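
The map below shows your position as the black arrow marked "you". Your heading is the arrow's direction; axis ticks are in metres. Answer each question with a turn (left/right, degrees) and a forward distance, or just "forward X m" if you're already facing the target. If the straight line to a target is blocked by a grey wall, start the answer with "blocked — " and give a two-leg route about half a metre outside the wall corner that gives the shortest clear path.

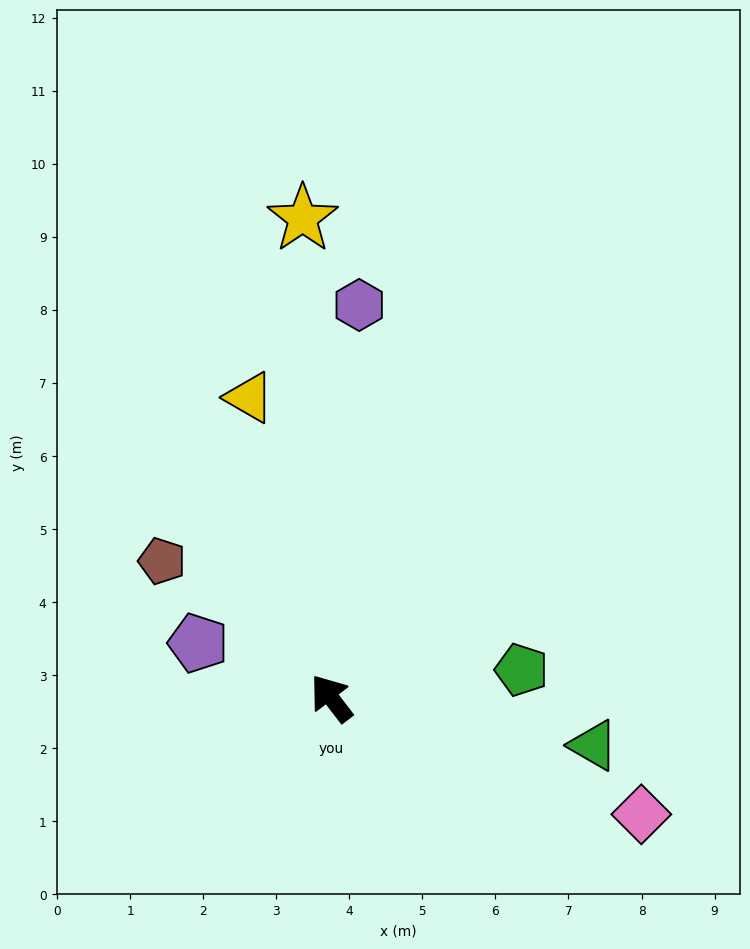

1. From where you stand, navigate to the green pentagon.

turn right 119°, forward 2.6 m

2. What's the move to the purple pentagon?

turn left 30°, forward 2.0 m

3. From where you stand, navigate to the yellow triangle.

turn right 22°, forward 4.3 m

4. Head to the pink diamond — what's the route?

turn right 148°, forward 4.5 m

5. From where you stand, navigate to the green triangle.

turn right 138°, forward 3.6 m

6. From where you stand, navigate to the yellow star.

turn right 34°, forward 6.6 m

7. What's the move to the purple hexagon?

turn right 42°, forward 5.4 m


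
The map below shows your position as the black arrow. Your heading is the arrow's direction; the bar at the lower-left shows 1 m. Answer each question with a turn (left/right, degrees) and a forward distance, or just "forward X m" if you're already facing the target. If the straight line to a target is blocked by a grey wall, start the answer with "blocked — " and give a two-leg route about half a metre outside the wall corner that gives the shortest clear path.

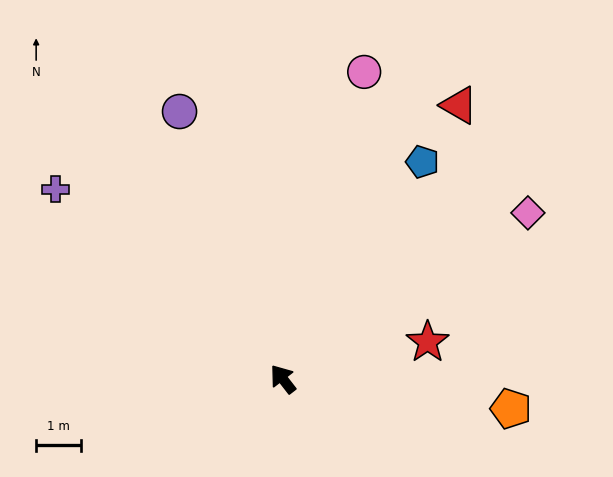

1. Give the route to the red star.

turn right 114°, forward 3.4 m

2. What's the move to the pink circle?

turn right 53°, forward 7.2 m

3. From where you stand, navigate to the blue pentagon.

turn right 71°, forward 5.8 m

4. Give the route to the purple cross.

turn left 12°, forward 6.7 m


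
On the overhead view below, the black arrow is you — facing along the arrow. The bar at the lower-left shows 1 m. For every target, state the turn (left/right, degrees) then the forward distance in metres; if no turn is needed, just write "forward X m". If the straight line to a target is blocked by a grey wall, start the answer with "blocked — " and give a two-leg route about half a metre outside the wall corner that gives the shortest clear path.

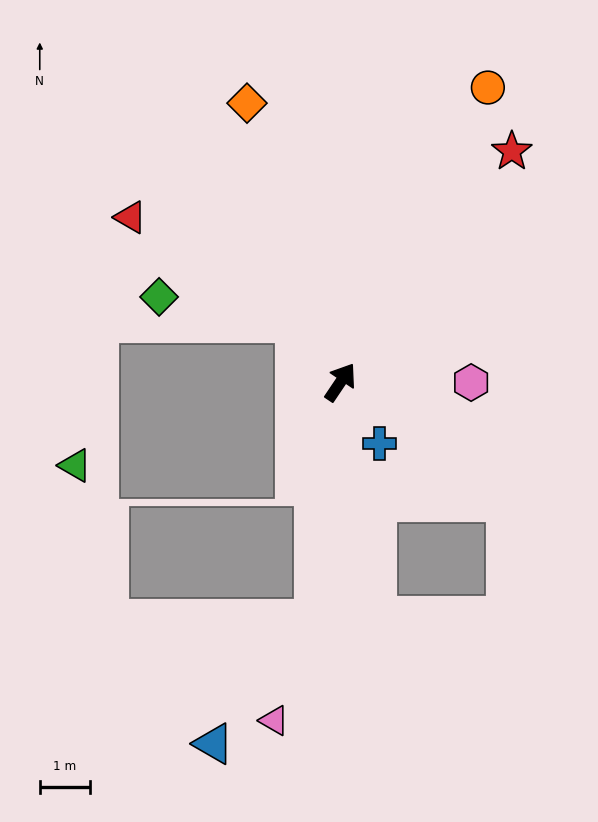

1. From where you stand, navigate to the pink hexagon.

turn right 56°, forward 2.6 m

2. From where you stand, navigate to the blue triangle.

blocked — turn right 152°, forward 4.8 m, then turn right 34°, forward 3.2 m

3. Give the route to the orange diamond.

turn left 52°, forward 5.9 m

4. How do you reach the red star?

turn right 3°, forward 5.7 m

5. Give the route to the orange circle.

turn left 7°, forward 6.6 m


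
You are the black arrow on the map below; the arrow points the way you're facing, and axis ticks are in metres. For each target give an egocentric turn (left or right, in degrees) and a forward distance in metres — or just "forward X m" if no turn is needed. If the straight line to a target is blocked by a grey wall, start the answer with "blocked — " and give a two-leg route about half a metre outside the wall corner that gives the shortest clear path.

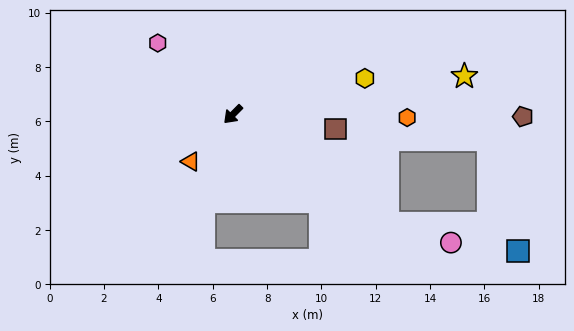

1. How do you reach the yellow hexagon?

turn left 150°, forward 5.0 m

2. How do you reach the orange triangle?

turn left 3°, forward 2.3 m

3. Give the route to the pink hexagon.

turn right 89°, forward 3.8 m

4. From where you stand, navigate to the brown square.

turn left 127°, forward 3.8 m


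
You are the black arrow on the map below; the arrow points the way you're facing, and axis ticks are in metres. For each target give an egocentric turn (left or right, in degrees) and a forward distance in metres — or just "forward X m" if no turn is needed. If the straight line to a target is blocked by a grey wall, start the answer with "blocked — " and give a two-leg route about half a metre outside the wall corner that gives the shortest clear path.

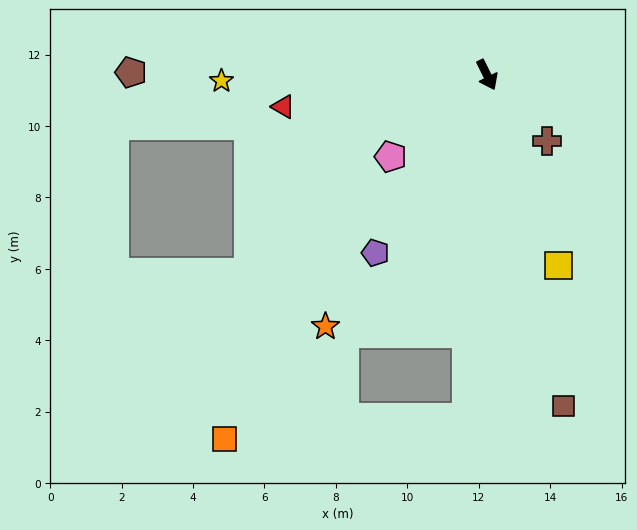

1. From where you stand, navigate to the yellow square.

turn right 6°, forward 5.7 m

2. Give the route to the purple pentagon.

turn right 58°, forward 5.9 m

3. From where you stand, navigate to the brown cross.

turn left 16°, forward 2.5 m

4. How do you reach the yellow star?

turn right 115°, forward 7.4 m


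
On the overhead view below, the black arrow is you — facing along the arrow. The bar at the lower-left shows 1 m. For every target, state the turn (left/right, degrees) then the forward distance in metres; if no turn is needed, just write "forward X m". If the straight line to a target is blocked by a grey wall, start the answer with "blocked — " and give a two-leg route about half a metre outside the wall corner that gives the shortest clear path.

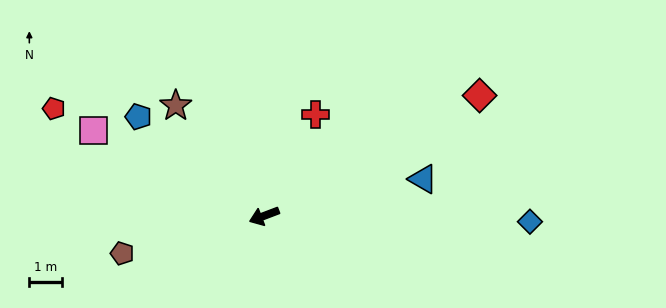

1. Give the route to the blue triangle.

turn left 172°, forward 4.9 m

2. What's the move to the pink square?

turn right 47°, forward 5.8 m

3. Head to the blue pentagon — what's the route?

turn right 59°, forward 4.9 m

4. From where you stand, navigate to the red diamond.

turn right 172°, forward 7.5 m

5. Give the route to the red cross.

turn right 138°, forward 3.4 m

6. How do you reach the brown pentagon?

turn right 6°, forward 4.5 m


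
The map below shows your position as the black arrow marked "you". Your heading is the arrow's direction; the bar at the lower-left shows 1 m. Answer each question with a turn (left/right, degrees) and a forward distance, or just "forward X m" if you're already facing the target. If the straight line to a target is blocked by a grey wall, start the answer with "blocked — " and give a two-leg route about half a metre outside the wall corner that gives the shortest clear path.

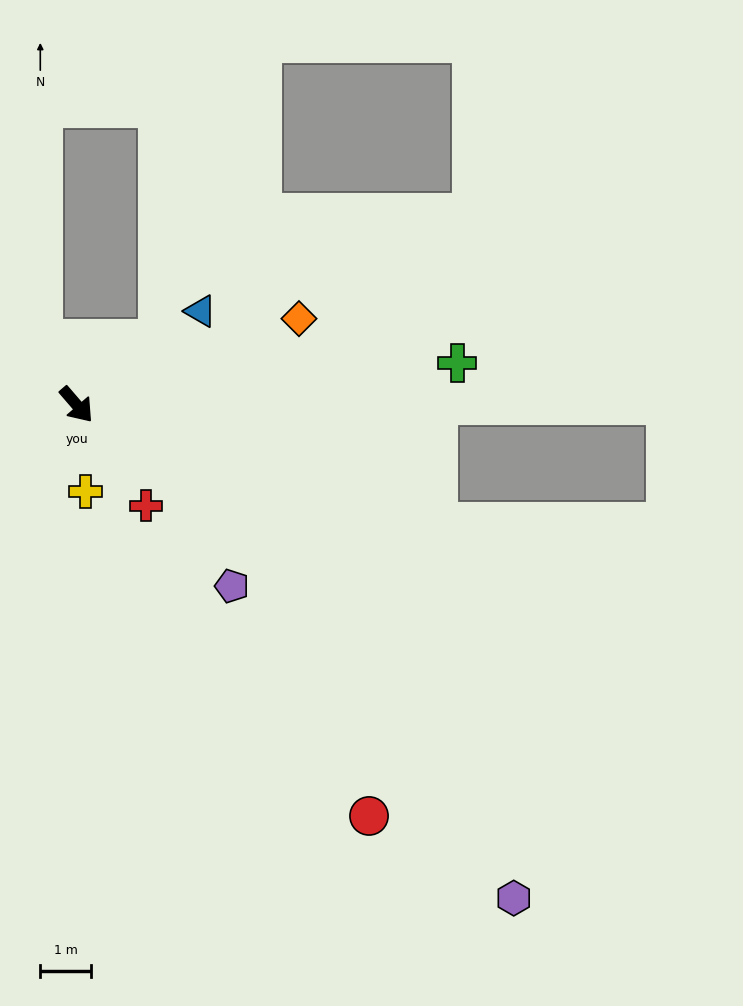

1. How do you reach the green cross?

turn left 56°, forward 7.6 m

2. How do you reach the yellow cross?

turn right 35°, forward 1.7 m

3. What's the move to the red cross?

turn right 6°, forward 2.4 m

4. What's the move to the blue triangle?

turn left 86°, forward 3.1 m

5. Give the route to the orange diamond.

turn left 70°, forward 4.7 m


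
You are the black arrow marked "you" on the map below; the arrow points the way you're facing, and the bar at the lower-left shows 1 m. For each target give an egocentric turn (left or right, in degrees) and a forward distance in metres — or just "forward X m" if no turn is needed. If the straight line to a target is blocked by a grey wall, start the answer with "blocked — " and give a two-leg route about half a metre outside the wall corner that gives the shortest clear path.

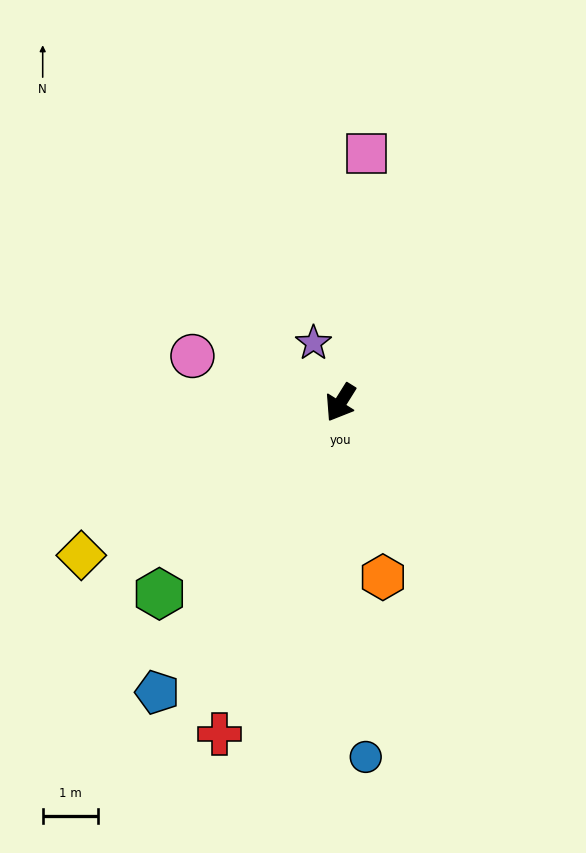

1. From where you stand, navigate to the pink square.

turn right 154°, forward 4.5 m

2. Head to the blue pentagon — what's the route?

forward 6.2 m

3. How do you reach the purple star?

turn right 124°, forward 1.2 m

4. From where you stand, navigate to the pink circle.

turn right 75°, forward 2.8 m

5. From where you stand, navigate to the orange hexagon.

turn left 46°, forward 3.2 m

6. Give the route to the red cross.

turn left 12°, forward 6.4 m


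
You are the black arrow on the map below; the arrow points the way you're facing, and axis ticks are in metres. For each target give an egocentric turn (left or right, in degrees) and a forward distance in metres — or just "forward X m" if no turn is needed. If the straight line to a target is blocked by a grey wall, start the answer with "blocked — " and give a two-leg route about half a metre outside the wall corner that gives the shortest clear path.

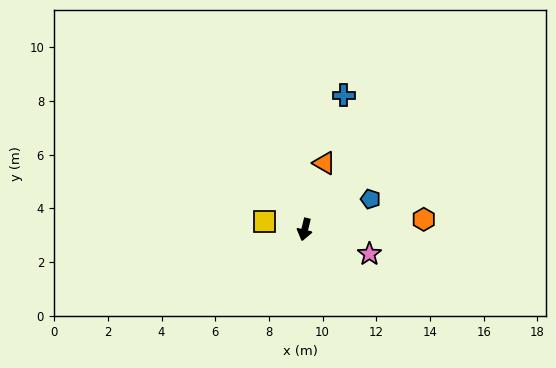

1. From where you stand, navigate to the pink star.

turn left 83°, forward 2.6 m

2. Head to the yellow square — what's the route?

turn right 88°, forward 1.5 m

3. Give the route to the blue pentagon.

turn left 129°, forward 2.7 m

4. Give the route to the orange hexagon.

turn left 109°, forward 4.5 m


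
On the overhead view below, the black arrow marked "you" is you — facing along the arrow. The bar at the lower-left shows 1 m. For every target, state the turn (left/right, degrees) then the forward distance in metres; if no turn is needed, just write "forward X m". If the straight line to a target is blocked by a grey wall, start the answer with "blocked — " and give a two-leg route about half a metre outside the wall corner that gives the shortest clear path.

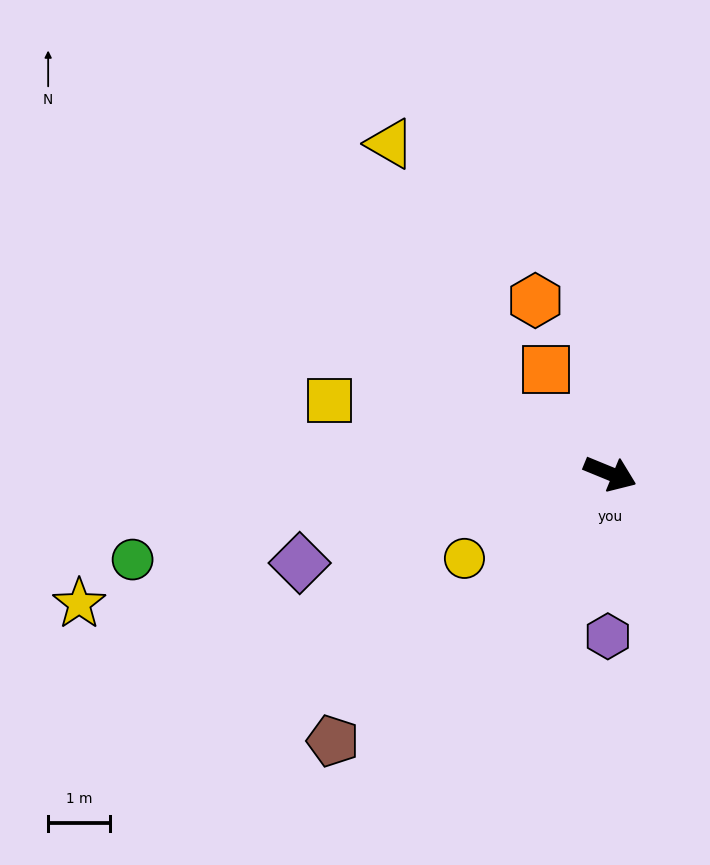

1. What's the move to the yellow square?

turn right 172°, forward 4.7 m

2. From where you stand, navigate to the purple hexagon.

turn right 68°, forward 2.6 m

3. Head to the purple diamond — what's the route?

turn right 142°, forward 5.2 m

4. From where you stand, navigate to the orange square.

turn left 144°, forward 2.0 m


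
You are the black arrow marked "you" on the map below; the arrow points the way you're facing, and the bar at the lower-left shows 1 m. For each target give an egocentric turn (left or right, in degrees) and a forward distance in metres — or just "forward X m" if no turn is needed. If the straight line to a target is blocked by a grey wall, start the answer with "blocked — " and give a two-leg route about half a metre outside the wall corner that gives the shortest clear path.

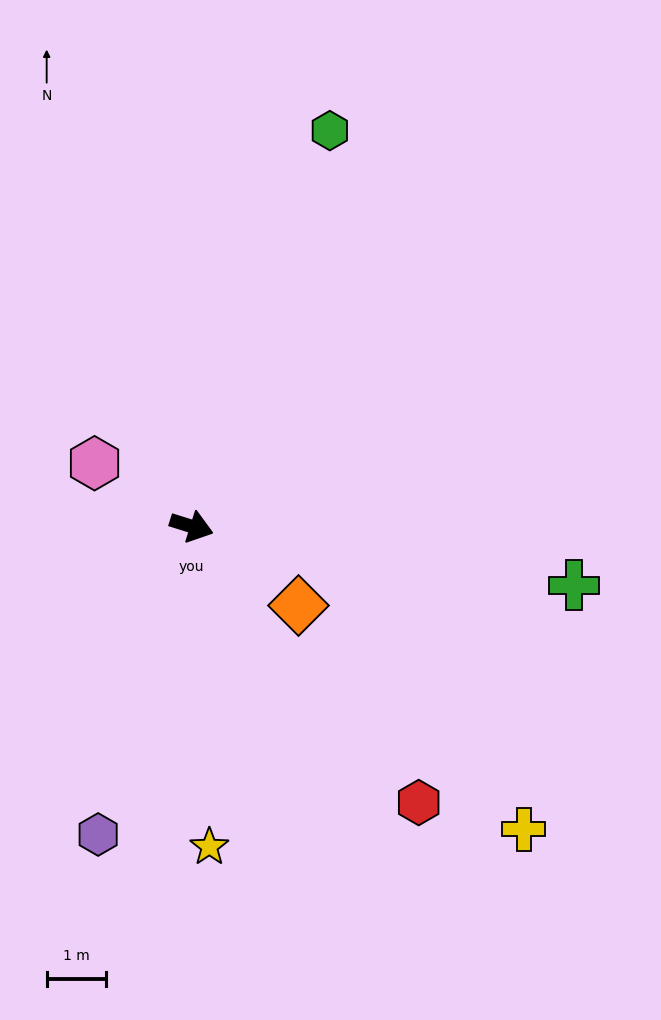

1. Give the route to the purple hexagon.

turn right 89°, forward 5.4 m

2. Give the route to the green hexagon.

turn left 88°, forward 7.1 m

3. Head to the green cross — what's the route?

turn left 9°, forward 6.5 m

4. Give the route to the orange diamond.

turn right 19°, forward 2.2 m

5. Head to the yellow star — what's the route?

turn right 69°, forward 5.4 m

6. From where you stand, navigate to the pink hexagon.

turn left 164°, forward 2.0 m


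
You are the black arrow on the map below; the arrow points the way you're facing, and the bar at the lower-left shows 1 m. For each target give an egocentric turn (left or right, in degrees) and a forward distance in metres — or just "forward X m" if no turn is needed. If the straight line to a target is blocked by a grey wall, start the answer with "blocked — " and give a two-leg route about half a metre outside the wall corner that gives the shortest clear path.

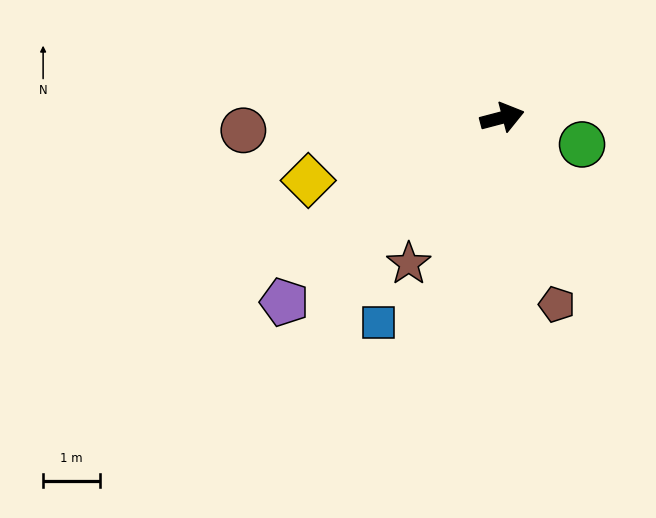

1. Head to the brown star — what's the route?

turn right 137°, forward 3.1 m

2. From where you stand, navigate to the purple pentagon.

turn right 154°, forward 5.1 m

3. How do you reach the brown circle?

turn left 168°, forward 4.6 m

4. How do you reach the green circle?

turn right 33°, forward 1.5 m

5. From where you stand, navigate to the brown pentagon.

turn right 88°, forward 3.5 m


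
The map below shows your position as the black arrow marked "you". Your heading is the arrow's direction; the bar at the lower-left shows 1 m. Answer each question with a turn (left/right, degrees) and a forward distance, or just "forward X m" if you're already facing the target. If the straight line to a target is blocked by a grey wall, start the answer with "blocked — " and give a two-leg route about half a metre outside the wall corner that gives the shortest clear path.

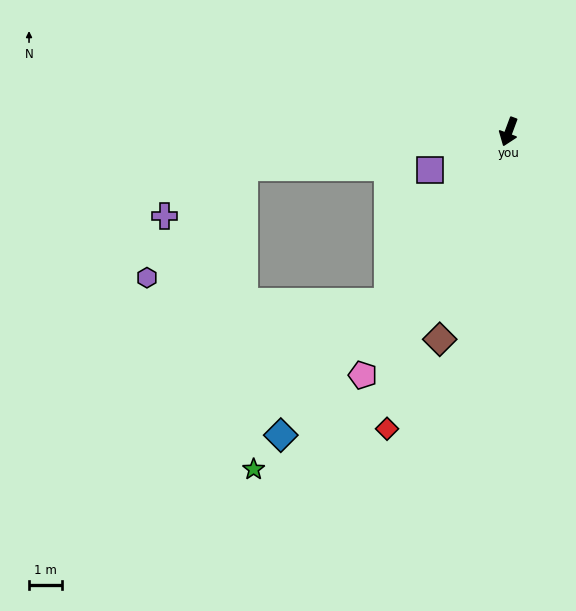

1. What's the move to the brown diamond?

turn left 2°, forward 6.7 m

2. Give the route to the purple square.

turn right 44°, forward 2.7 m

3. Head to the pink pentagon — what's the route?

turn right 11°, forward 8.7 m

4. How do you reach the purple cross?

blocked — turn right 62°, forward 8.2 m, then turn left 24°, forward 2.9 m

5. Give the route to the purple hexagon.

blocked — turn right 62°, forward 8.2 m, then turn left 41°, forward 4.5 m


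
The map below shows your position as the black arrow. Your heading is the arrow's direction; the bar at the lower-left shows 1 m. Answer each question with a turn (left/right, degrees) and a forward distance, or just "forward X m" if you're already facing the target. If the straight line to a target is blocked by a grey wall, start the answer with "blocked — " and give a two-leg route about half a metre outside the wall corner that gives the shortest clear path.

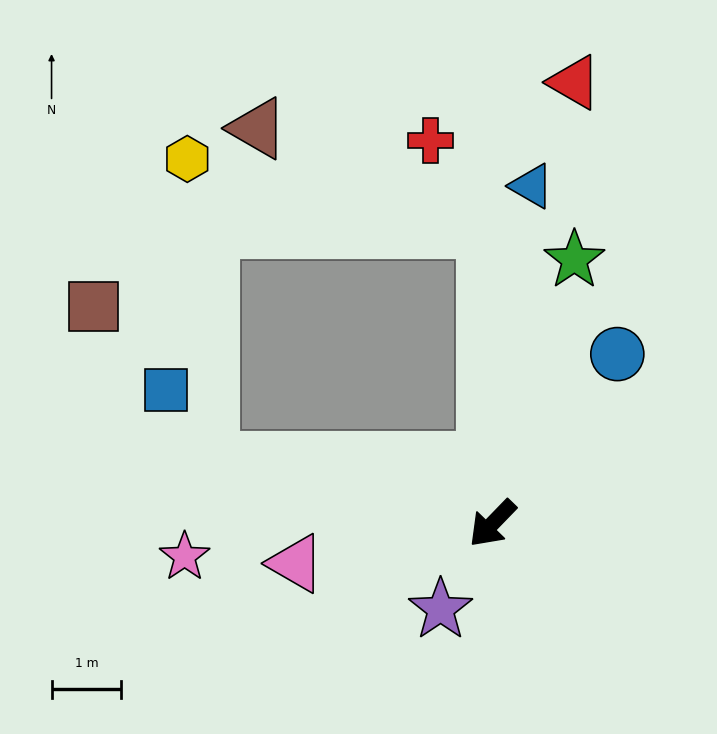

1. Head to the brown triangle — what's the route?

blocked — turn right 135°, forward 4.2 m, then turn left 65°, forward 3.6 m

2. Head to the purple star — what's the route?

turn left 13°, forward 1.4 m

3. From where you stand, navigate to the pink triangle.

turn right 34°, forward 2.9 m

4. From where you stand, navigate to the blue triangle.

turn right 143°, forward 4.9 m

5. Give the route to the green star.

turn right 153°, forward 4.0 m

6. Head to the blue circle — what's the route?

turn right 172°, forward 3.0 m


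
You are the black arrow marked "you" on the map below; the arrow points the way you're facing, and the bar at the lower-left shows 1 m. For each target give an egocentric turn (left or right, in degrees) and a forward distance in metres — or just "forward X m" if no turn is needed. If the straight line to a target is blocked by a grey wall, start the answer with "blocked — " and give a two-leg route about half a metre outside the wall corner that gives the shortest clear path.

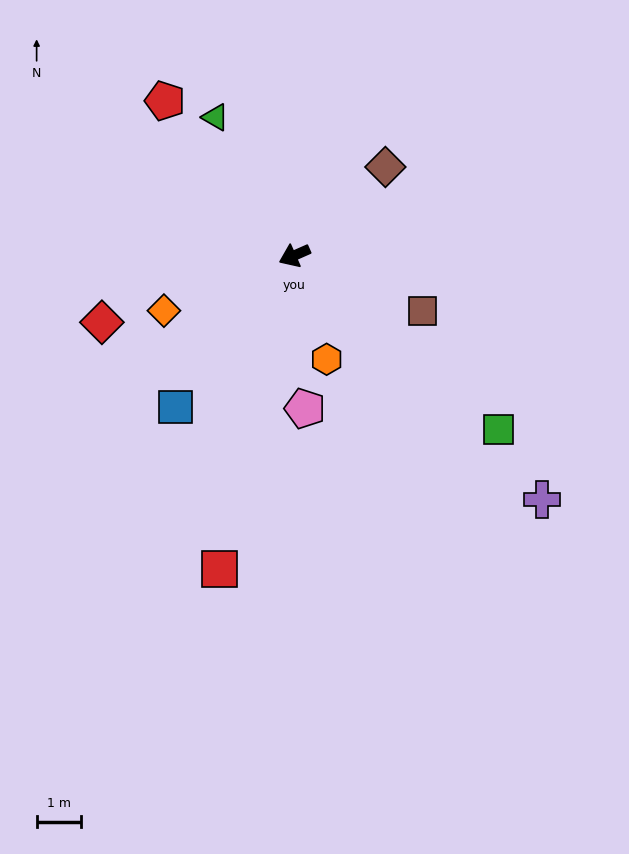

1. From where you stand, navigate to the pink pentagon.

turn left 70°, forward 3.5 m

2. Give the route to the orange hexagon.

turn left 83°, forward 2.4 m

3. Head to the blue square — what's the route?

turn left 28°, forward 4.3 m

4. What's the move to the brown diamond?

turn right 160°, forward 2.9 m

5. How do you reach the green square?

turn left 116°, forward 6.0 m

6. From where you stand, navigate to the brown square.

turn left 133°, forward 3.1 m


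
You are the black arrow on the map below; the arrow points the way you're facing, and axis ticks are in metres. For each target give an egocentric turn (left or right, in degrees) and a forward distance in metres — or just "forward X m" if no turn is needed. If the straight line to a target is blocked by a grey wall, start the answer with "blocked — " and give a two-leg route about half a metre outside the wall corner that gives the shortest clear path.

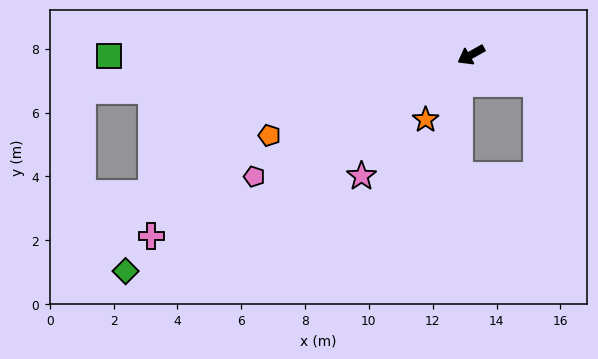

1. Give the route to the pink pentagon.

forward 7.8 m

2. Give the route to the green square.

turn right 29°, forward 11.4 m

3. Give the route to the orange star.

turn left 26°, forward 2.5 m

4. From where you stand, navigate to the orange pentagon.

turn right 8°, forward 6.8 m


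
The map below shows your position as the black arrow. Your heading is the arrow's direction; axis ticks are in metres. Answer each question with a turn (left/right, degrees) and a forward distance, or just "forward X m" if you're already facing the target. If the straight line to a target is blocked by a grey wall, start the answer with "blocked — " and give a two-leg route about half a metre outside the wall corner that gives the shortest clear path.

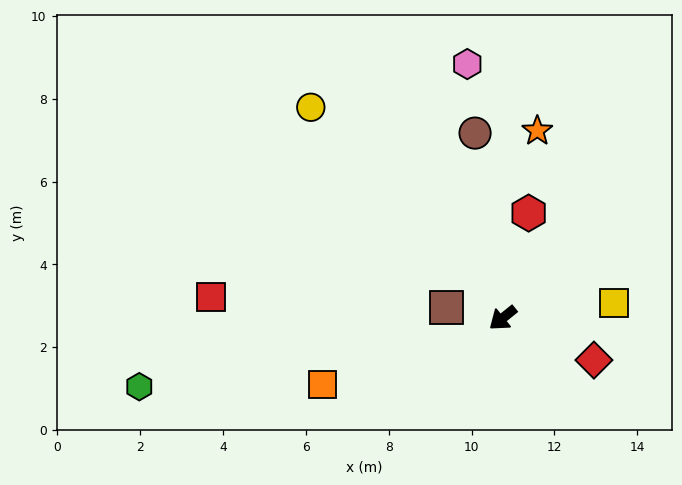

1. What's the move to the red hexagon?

turn right 143°, forward 2.6 m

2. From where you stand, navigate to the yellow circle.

turn right 87°, forward 6.9 m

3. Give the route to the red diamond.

turn left 116°, forward 2.4 m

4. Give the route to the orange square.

turn right 19°, forward 4.6 m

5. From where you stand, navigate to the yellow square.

turn left 149°, forward 2.7 m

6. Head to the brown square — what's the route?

turn right 50°, forward 1.4 m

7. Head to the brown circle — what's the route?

turn right 120°, forward 4.5 m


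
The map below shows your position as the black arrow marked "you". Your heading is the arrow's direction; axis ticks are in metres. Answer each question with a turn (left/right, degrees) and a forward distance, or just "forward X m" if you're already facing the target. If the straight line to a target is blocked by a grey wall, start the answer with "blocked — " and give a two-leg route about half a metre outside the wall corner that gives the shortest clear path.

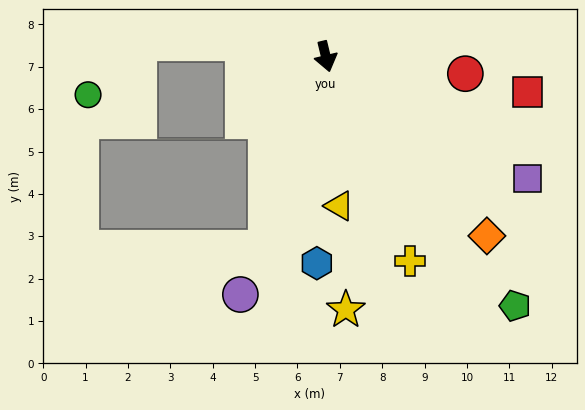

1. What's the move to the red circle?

turn left 69°, forward 3.3 m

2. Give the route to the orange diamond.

turn left 28°, forward 5.7 m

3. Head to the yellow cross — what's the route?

turn left 9°, forward 5.2 m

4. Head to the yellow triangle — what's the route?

turn right 8°, forward 3.5 m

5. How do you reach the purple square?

turn left 45°, forward 5.6 m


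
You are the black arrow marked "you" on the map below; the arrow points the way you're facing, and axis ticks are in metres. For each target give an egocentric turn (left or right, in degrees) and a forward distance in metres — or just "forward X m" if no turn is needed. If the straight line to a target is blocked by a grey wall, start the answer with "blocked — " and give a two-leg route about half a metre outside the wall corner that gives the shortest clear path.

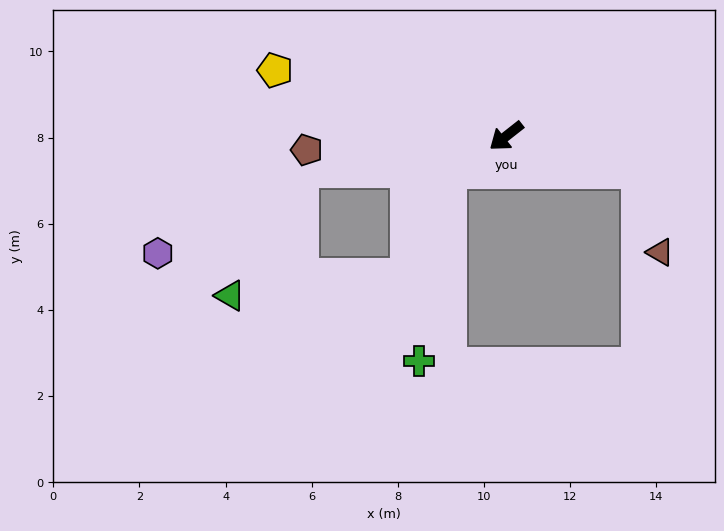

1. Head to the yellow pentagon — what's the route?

turn right 54°, forward 5.6 m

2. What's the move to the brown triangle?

blocked — turn left 127°, forward 3.2 m, then turn right 61°, forward 2.0 m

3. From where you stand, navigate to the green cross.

blocked — turn right 7°, forward 1.6 m, then turn left 50°, forward 4.5 m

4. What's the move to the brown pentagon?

turn right 34°, forward 4.6 m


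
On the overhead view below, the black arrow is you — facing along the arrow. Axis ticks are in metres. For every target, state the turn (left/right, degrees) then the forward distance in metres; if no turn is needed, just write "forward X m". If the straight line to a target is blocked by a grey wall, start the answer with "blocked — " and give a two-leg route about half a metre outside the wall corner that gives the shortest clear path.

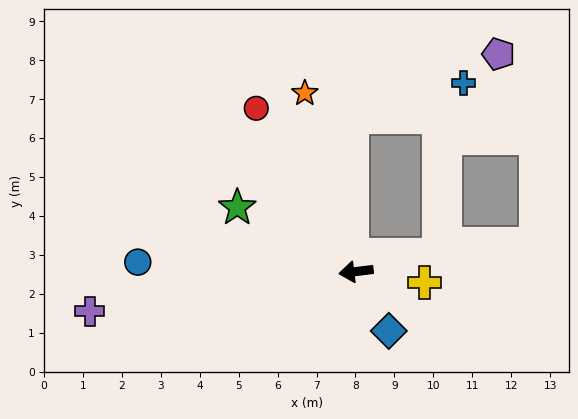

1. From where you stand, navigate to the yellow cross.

turn left 164°, forward 1.8 m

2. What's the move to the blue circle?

turn right 10°, forward 5.6 m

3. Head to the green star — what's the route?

turn right 35°, forward 3.5 m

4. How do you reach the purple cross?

forward 6.9 m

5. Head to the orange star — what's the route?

turn right 81°, forward 4.8 m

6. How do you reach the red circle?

turn right 66°, forward 4.9 m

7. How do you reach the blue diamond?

turn left 112°, forward 1.7 m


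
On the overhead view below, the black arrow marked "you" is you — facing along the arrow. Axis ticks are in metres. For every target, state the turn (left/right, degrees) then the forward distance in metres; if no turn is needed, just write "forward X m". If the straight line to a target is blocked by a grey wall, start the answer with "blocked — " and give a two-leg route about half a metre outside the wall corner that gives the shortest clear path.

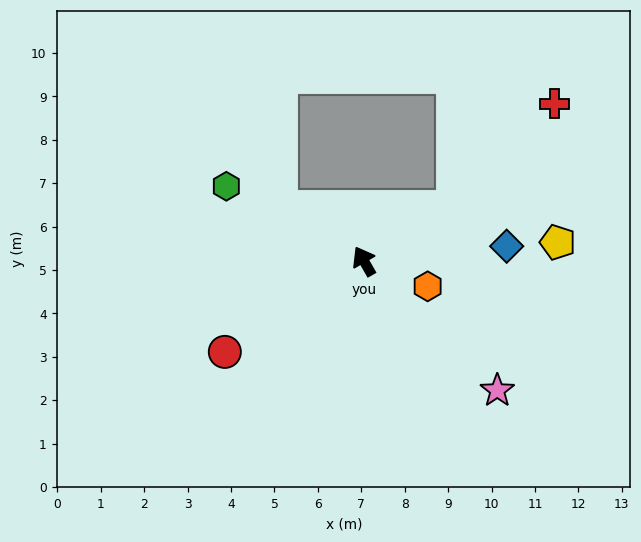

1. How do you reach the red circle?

turn left 93°, forward 3.8 m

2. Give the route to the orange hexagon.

turn right 141°, forward 1.6 m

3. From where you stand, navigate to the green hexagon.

turn left 32°, forward 3.6 m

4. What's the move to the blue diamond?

turn right 114°, forward 3.3 m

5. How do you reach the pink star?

turn right 164°, forward 4.3 m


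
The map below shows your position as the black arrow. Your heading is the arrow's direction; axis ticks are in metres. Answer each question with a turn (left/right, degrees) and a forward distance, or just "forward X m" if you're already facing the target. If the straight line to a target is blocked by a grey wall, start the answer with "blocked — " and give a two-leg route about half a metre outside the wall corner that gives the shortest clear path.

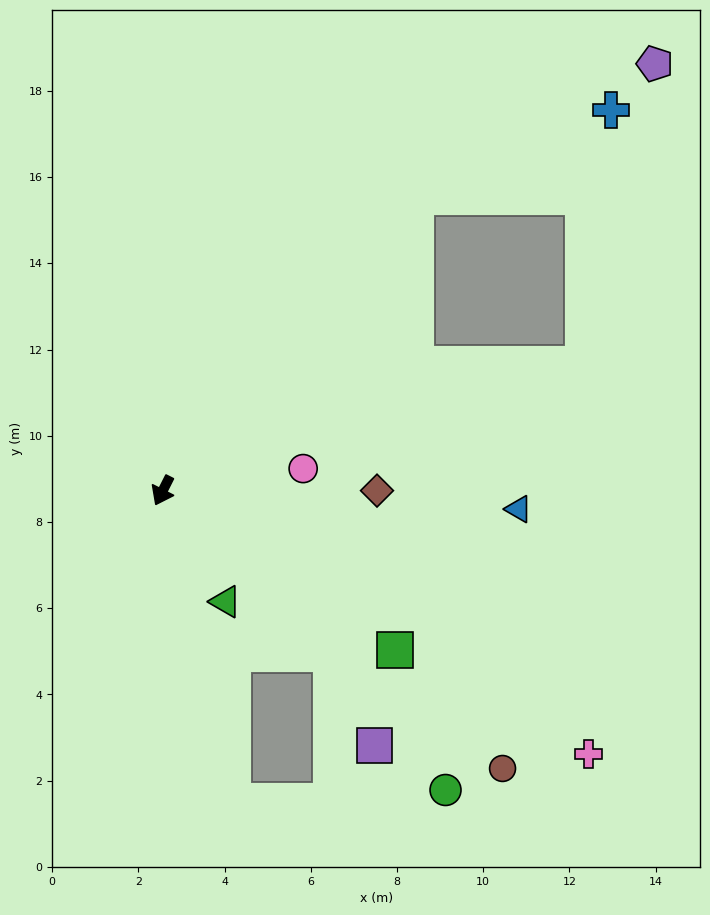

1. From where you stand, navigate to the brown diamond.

turn left 117°, forward 5.0 m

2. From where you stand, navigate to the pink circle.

turn left 126°, forward 3.3 m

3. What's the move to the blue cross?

blocked — turn left 166°, forward 9.0 m, then turn right 25°, forward 5.0 m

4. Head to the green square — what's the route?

turn left 82°, forward 6.5 m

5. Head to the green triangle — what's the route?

turn left 56°, forward 3.0 m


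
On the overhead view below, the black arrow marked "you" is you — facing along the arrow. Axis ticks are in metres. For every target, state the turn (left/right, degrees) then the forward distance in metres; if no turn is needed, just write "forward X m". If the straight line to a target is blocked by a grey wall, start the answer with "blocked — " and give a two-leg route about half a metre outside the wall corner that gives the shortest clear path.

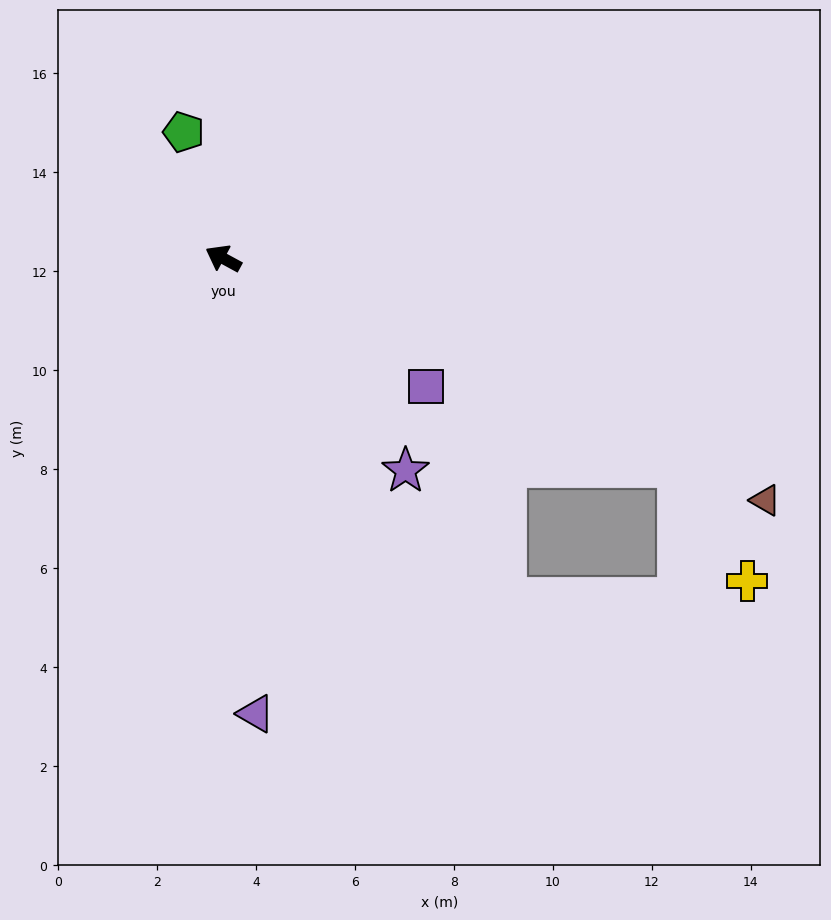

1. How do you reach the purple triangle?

turn left 123°, forward 9.2 m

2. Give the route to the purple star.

turn left 159°, forward 5.7 m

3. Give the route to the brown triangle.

turn right 176°, forward 12.0 m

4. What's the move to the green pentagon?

turn right 44°, forward 2.7 m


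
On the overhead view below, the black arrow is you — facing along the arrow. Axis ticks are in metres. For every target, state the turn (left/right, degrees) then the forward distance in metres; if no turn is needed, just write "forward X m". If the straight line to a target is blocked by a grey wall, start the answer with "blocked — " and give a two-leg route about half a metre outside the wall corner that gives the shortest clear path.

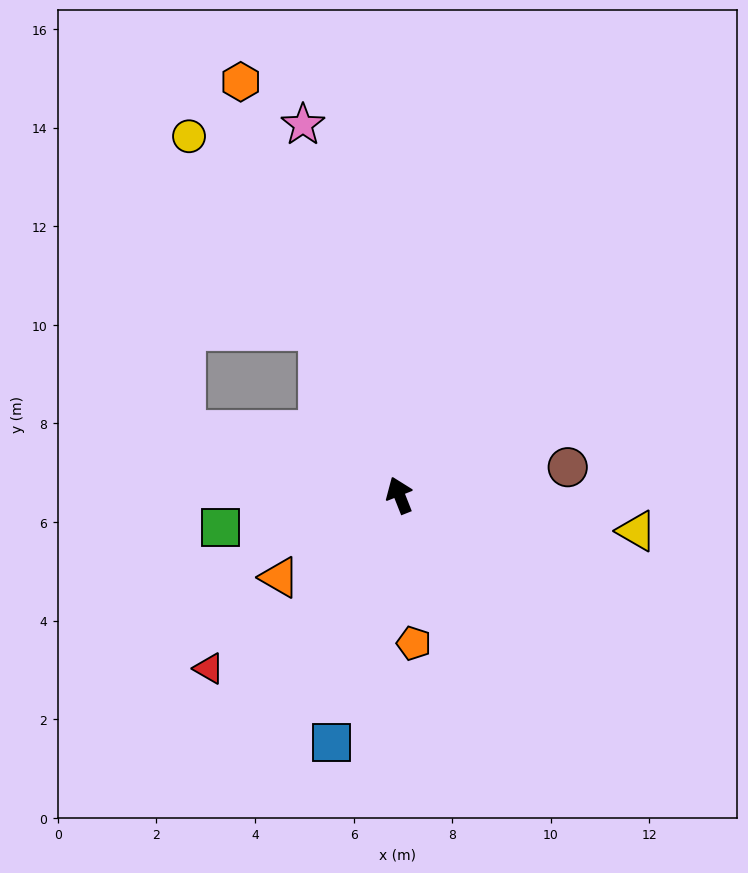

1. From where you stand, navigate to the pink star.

turn right 7°, forward 7.8 m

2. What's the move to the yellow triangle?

turn right 120°, forward 4.9 m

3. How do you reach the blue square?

turn left 143°, forward 5.2 m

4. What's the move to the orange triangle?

turn left 103°, forward 2.9 m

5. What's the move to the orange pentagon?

turn left 164°, forward 3.0 m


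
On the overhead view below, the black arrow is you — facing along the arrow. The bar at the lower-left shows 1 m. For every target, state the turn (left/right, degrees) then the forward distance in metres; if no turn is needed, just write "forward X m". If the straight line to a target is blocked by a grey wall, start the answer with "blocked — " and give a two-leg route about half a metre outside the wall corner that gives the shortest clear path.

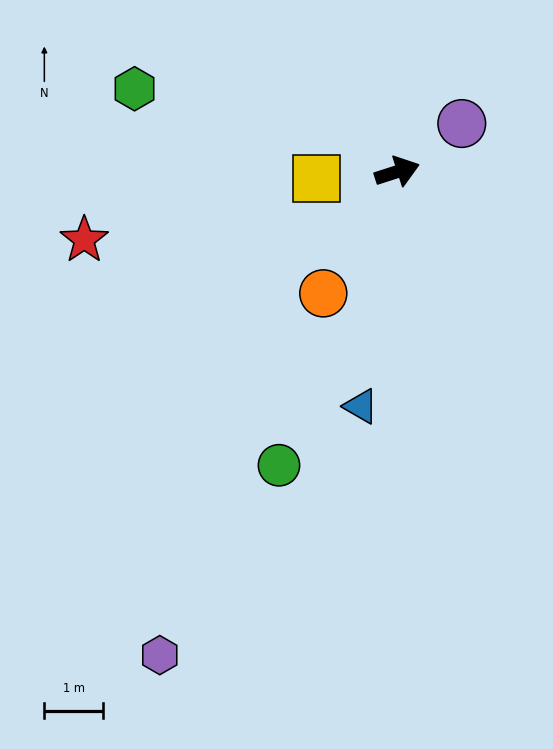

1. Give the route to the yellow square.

turn left 167°, forward 1.4 m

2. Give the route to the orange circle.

turn right 139°, forward 2.4 m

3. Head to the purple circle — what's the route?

turn left 19°, forward 1.4 m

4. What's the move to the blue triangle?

turn right 117°, forward 4.1 m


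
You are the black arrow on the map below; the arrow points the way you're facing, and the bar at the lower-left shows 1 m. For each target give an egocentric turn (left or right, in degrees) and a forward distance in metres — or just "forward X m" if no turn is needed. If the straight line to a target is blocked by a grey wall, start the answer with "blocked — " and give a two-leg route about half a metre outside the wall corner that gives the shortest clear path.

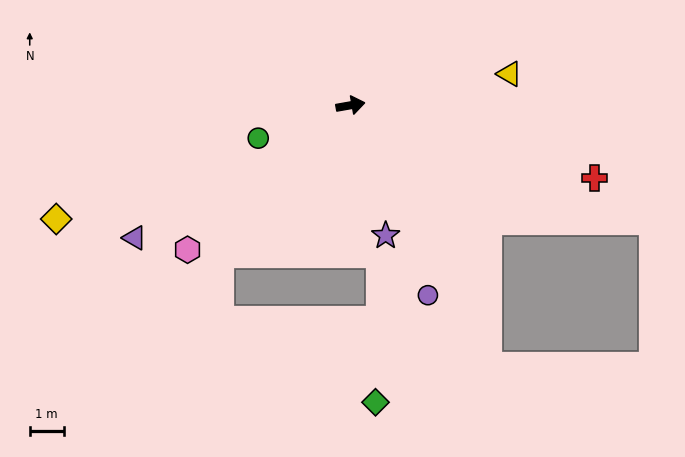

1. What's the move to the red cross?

turn right 27°, forward 7.5 m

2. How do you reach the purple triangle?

turn right 158°, forward 7.5 m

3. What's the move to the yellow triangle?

forward 4.8 m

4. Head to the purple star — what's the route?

turn right 85°, forward 4.0 m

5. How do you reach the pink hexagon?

turn right 148°, forward 6.4 m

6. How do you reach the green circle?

turn right 170°, forward 2.9 m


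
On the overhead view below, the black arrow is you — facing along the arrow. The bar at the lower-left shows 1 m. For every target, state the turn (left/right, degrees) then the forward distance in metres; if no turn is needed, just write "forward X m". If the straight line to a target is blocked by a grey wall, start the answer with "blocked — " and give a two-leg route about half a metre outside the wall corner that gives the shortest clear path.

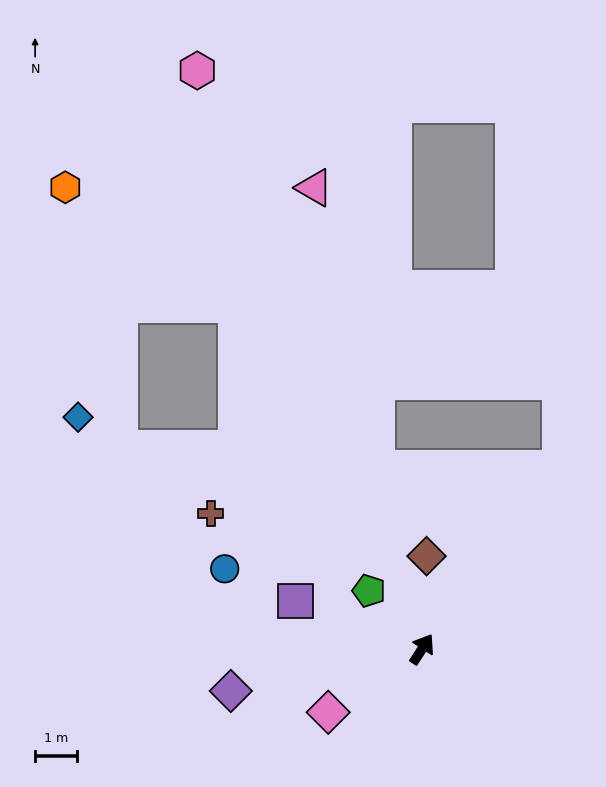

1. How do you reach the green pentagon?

turn left 75°, forward 1.9 m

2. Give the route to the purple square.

turn left 102°, forward 3.2 m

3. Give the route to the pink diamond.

turn left 157°, forward 2.7 m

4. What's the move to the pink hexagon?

turn left 54°, forward 14.9 m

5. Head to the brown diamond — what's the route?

turn left 30°, forward 2.2 m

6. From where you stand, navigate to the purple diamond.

turn left 135°, forward 4.7 m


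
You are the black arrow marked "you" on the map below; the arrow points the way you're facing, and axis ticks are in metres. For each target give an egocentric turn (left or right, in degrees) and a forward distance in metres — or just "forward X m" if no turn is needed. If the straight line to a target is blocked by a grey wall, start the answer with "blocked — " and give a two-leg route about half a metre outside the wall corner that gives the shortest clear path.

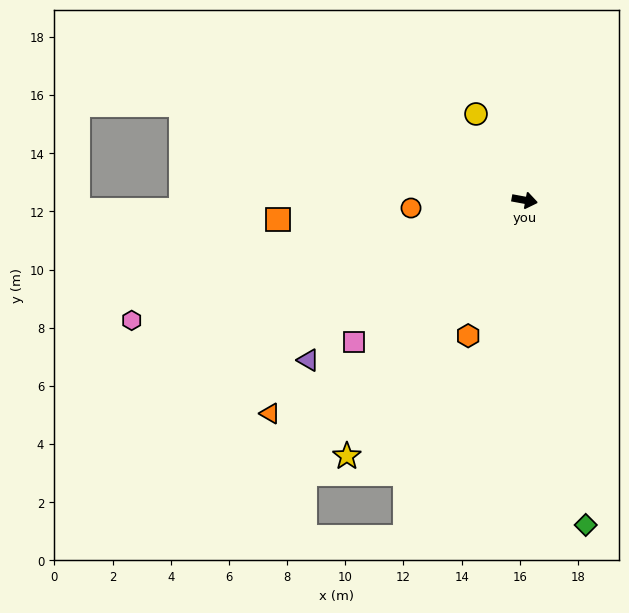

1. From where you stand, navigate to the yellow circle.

turn left 130°, forward 3.4 m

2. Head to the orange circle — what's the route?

turn right 166°, forward 3.9 m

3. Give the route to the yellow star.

turn right 114°, forward 10.7 m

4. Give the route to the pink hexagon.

turn right 153°, forward 14.1 m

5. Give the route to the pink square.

turn right 130°, forward 7.6 m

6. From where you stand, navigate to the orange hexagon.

turn right 102°, forward 5.0 m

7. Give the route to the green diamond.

turn right 69°, forward 11.4 m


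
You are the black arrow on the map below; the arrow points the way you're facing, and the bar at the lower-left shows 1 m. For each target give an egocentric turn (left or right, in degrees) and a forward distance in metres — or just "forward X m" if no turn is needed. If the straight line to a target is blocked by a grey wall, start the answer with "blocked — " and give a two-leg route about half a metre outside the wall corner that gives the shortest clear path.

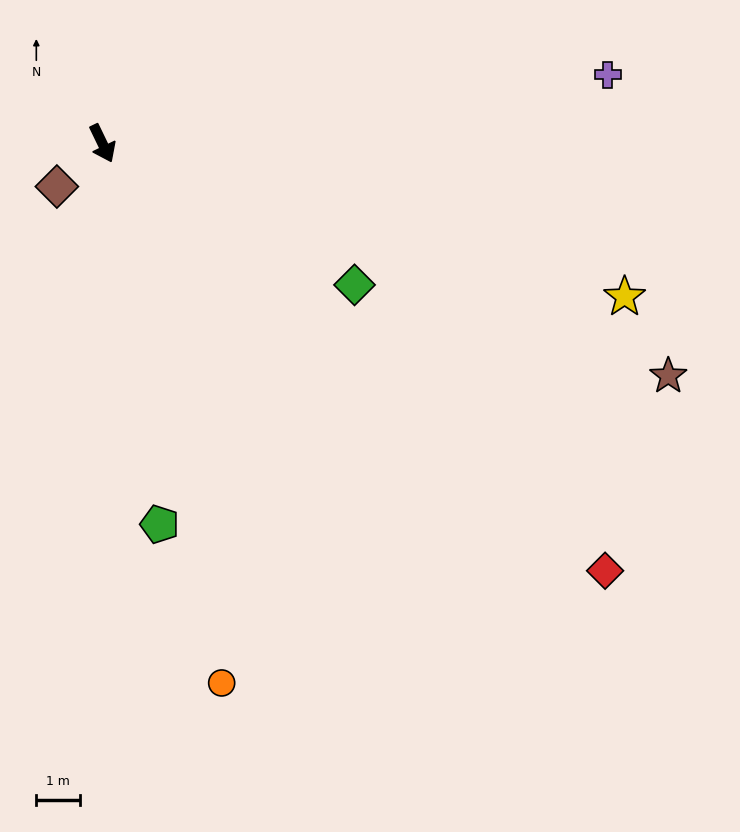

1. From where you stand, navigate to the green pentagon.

turn right 17°, forward 8.7 m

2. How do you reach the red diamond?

turn left 24°, forward 15.0 m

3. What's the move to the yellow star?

turn left 48°, forward 12.4 m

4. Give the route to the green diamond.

turn left 35°, forward 6.6 m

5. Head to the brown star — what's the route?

turn left 42°, forward 13.9 m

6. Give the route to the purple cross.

turn left 72°, forward 11.6 m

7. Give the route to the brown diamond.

turn right 72°, forward 1.4 m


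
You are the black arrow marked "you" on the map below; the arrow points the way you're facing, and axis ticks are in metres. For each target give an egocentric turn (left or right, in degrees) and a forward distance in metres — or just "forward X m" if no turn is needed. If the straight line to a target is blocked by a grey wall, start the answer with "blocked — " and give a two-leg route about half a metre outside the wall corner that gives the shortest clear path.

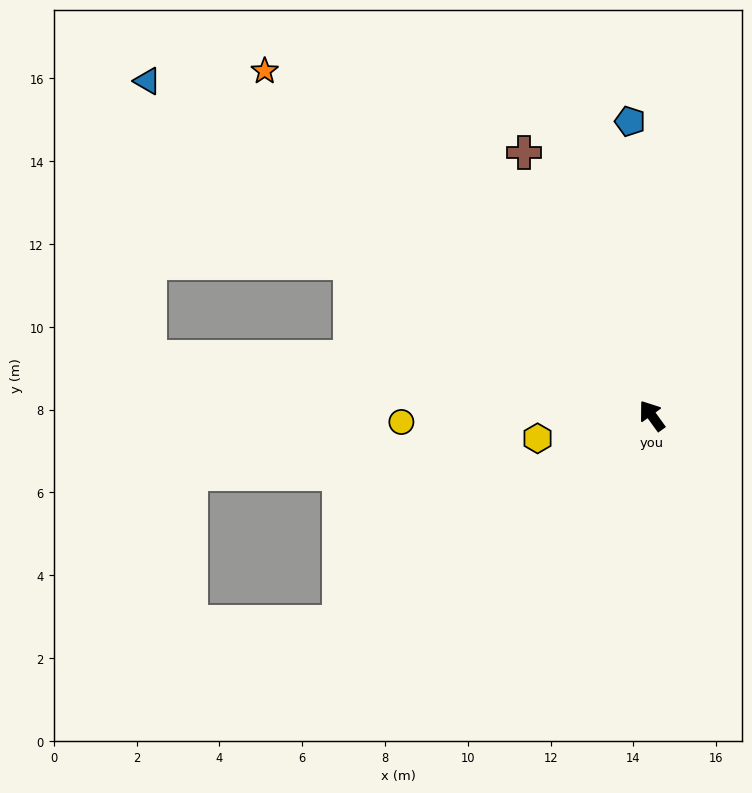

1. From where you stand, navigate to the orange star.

turn left 13°, forward 12.5 m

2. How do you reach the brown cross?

turn right 10°, forward 7.1 m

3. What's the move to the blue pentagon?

turn right 32°, forward 7.1 m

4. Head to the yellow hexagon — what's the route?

turn left 65°, forward 2.8 m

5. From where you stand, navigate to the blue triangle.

turn left 21°, forward 14.6 m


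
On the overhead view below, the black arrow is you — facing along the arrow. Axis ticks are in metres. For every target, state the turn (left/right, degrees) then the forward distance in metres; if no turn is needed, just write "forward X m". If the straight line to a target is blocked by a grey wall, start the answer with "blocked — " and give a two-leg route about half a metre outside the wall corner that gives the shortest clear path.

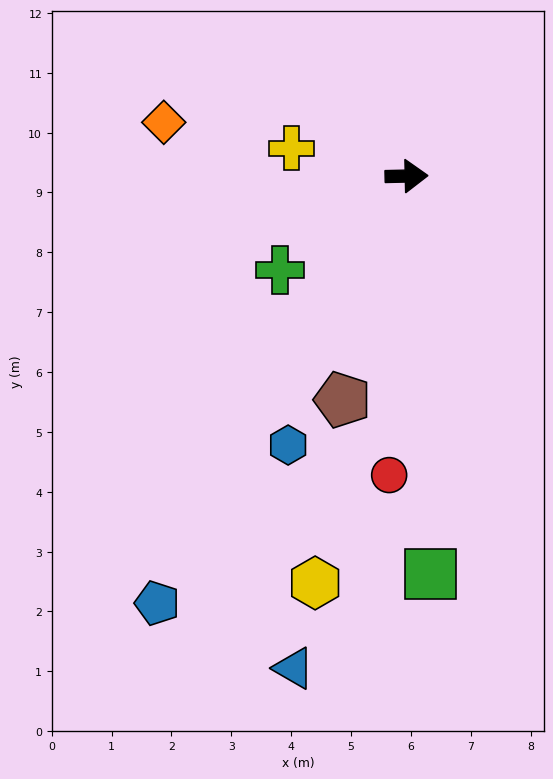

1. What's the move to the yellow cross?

turn left 165°, forward 2.0 m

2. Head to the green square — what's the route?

turn right 88°, forward 6.7 m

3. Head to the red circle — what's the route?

turn right 95°, forward 5.0 m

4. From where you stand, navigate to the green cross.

turn right 145°, forward 2.6 m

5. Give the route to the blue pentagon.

turn right 122°, forward 8.3 m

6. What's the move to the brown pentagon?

turn right 107°, forward 3.9 m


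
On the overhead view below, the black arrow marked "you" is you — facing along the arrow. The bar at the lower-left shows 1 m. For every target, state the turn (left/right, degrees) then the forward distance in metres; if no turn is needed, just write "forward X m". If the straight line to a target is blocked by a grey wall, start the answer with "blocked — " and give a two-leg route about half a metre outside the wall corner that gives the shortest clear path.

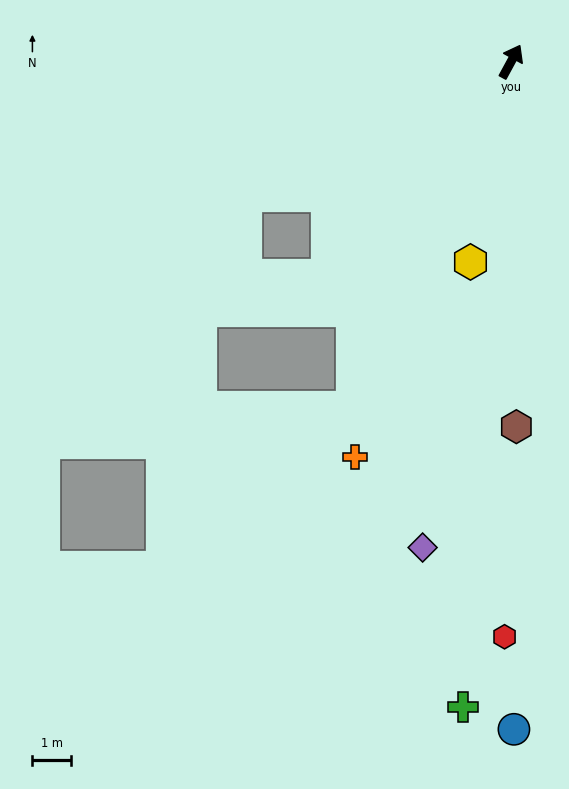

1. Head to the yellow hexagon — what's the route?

turn right 163°, forward 5.3 m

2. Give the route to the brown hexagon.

turn right 151°, forward 9.5 m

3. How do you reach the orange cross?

turn right 173°, forward 11.0 m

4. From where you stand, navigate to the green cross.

turn right 156°, forward 16.8 m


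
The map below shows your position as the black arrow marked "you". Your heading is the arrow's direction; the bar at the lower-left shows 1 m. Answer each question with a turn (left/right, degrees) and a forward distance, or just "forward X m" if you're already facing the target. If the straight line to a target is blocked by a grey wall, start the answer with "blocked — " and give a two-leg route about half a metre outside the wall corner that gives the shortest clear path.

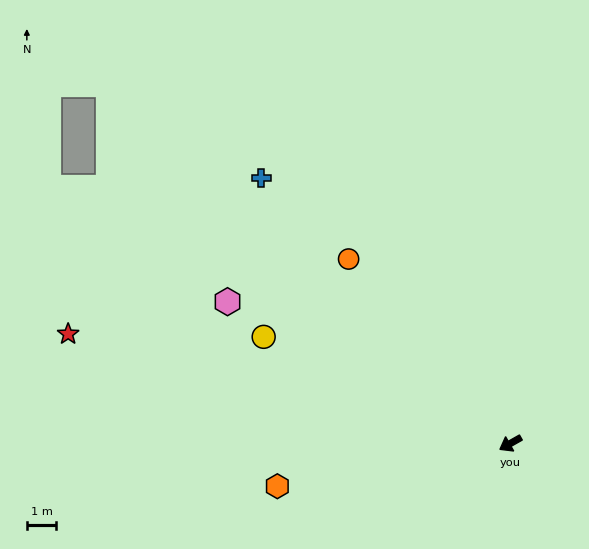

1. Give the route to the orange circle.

turn right 78°, forward 8.3 m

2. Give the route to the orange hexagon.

turn right 19°, forward 8.0 m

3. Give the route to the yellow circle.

turn right 53°, forward 9.1 m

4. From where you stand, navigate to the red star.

turn right 43°, forward 15.4 m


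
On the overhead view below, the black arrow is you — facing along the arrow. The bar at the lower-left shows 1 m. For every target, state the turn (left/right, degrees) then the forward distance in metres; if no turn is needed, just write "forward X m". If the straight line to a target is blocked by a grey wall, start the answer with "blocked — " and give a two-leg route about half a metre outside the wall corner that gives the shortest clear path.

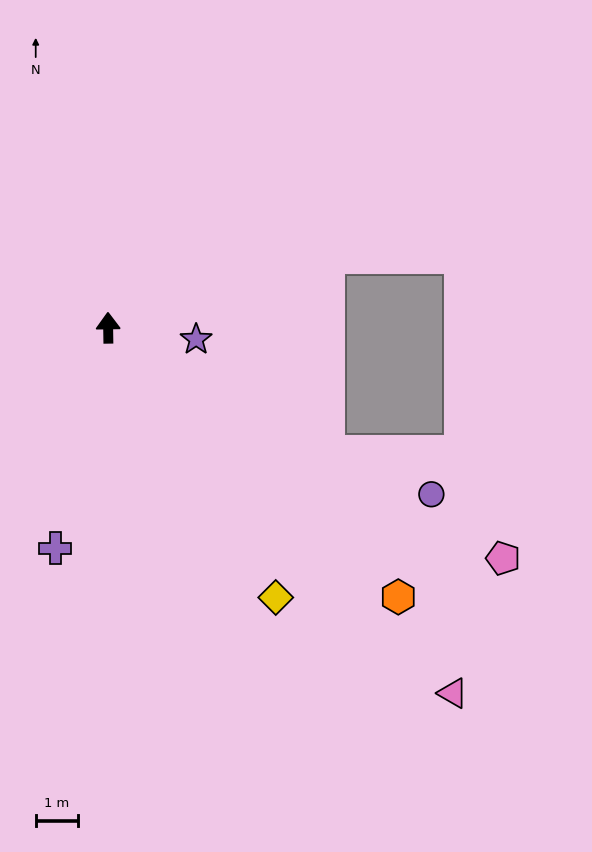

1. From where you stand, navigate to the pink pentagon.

turn right 121°, forward 10.8 m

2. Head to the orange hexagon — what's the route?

turn right 134°, forward 9.4 m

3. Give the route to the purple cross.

turn left 166°, forward 5.4 m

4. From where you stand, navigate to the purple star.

turn right 98°, forward 2.1 m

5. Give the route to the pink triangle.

turn right 138°, forward 11.9 m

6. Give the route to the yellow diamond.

turn right 149°, forward 7.5 m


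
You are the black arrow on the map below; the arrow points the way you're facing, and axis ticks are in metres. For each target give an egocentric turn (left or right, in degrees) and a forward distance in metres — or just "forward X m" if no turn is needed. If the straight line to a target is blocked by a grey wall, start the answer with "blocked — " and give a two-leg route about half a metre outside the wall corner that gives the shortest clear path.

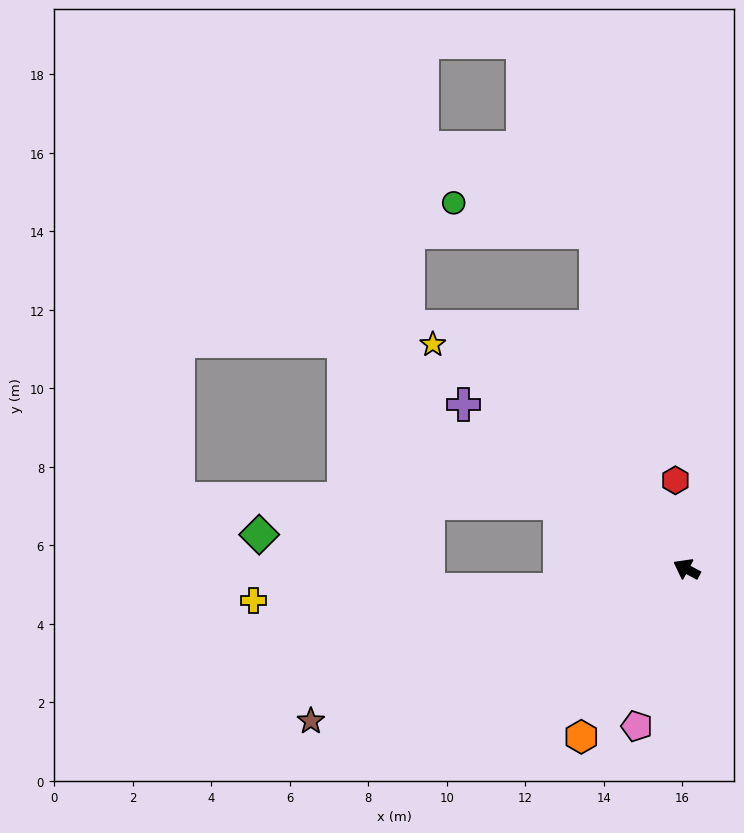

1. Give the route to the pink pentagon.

turn left 101°, forward 4.2 m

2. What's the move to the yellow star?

turn right 13°, forward 8.6 m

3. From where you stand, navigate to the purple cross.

turn right 8°, forward 7.1 m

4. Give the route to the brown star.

turn left 50°, forward 10.3 m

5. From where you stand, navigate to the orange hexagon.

turn left 86°, forward 5.0 m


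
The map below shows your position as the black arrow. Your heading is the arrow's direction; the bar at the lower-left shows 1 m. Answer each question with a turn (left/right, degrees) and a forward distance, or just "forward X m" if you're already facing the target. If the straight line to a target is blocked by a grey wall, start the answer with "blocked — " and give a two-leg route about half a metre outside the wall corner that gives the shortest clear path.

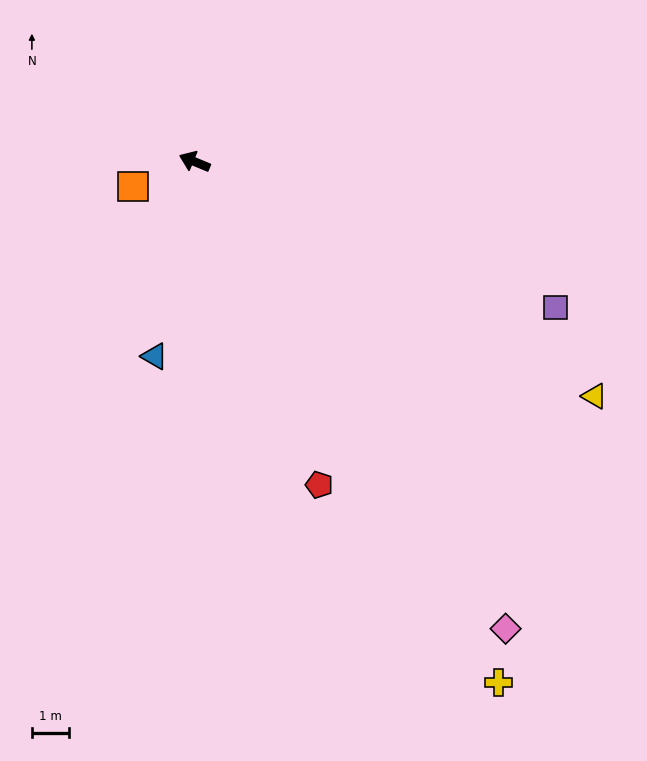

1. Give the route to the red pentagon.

turn left 134°, forward 9.3 m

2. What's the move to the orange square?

turn left 44°, forward 1.8 m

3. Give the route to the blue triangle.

turn left 101°, forward 5.3 m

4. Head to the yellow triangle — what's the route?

turn left 172°, forward 12.4 m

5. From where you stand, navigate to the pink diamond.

turn left 146°, forward 15.0 m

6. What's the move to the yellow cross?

turn left 143°, forward 16.2 m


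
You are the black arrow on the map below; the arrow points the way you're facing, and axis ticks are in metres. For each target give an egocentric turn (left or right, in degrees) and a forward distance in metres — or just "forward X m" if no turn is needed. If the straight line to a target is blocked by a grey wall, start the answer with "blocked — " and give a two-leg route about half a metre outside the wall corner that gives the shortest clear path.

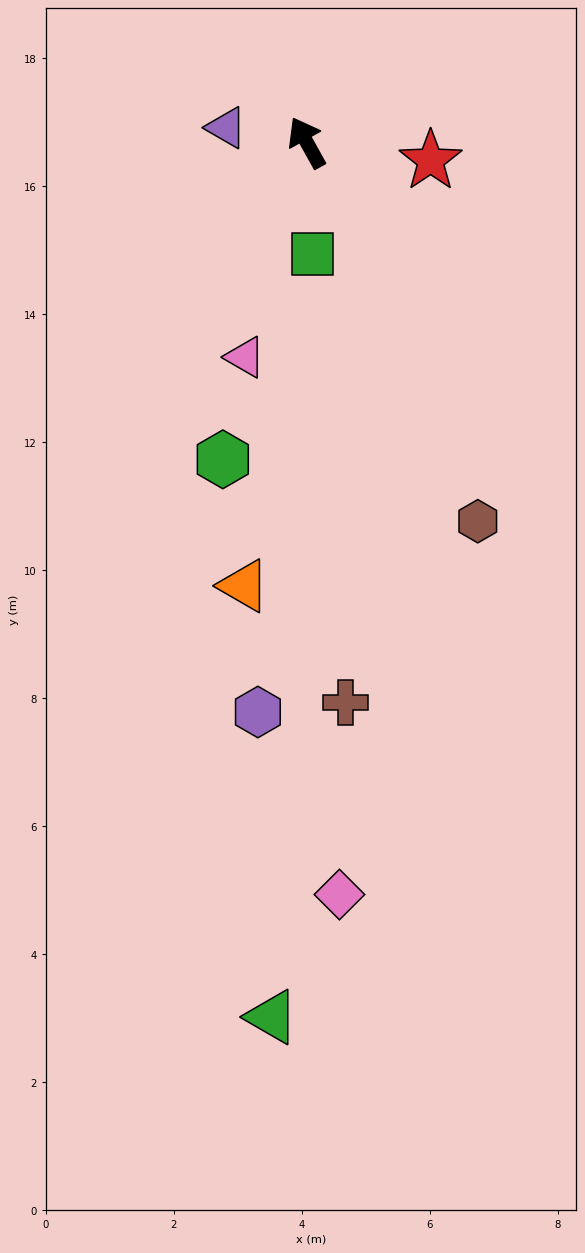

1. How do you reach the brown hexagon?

turn left 175°, forward 6.5 m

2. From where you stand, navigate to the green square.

turn left 154°, forward 1.7 m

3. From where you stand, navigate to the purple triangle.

turn left 51°, forward 1.3 m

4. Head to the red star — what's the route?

turn right 127°, forward 2.0 m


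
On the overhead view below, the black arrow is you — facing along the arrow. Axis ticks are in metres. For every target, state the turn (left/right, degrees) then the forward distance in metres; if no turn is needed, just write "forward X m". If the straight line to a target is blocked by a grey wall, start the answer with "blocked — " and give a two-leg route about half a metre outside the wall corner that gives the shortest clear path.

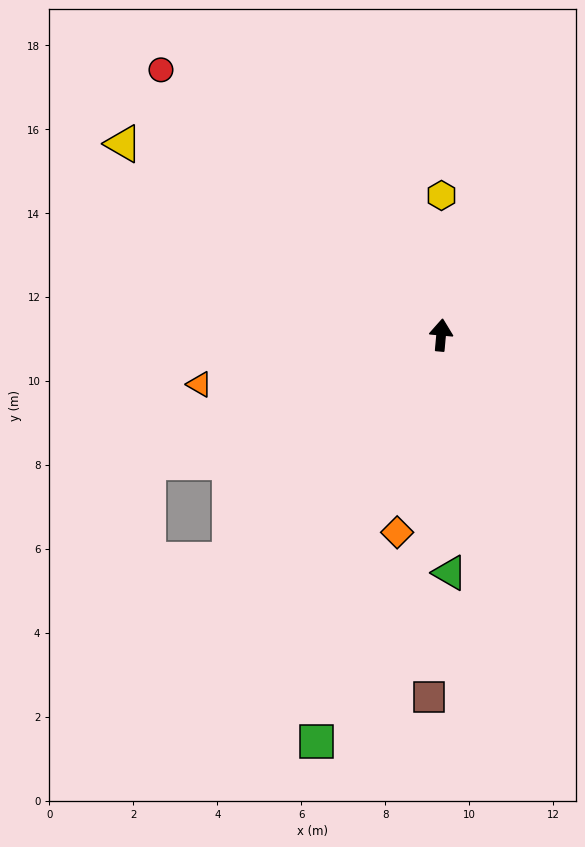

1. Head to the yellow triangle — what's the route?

turn left 64°, forward 8.8 m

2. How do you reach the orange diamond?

turn left 173°, forward 4.8 m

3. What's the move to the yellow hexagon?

turn left 5°, forward 3.3 m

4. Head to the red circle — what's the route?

turn left 52°, forward 9.2 m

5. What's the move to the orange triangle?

turn left 107°, forward 5.9 m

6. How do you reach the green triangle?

turn right 173°, forward 5.7 m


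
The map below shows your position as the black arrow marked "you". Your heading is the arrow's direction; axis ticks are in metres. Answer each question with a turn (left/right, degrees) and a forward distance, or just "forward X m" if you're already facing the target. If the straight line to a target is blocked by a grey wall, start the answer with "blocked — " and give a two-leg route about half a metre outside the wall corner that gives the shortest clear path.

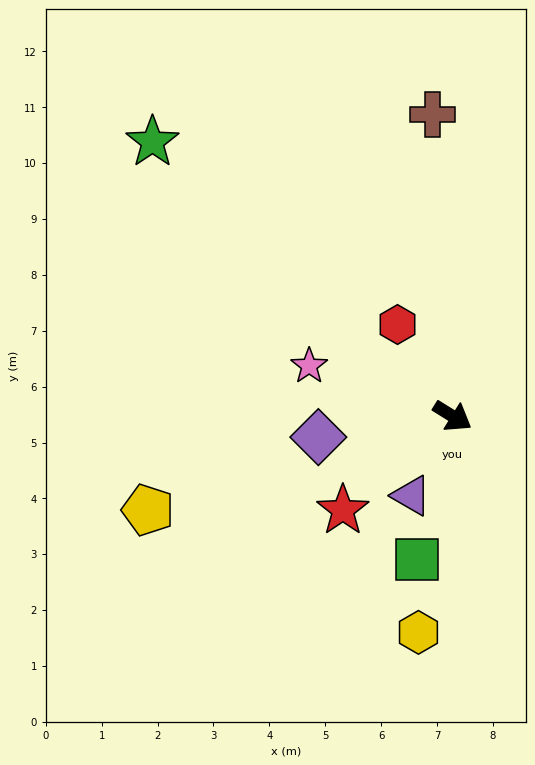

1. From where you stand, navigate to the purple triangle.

turn right 86°, forward 1.6 m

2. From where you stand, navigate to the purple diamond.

turn right 139°, forward 2.4 m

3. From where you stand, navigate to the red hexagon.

turn left 153°, forward 1.9 m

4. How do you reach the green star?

turn left 169°, forward 7.3 m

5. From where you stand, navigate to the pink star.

turn right 167°, forward 2.7 m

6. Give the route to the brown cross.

turn left 126°, forward 5.4 m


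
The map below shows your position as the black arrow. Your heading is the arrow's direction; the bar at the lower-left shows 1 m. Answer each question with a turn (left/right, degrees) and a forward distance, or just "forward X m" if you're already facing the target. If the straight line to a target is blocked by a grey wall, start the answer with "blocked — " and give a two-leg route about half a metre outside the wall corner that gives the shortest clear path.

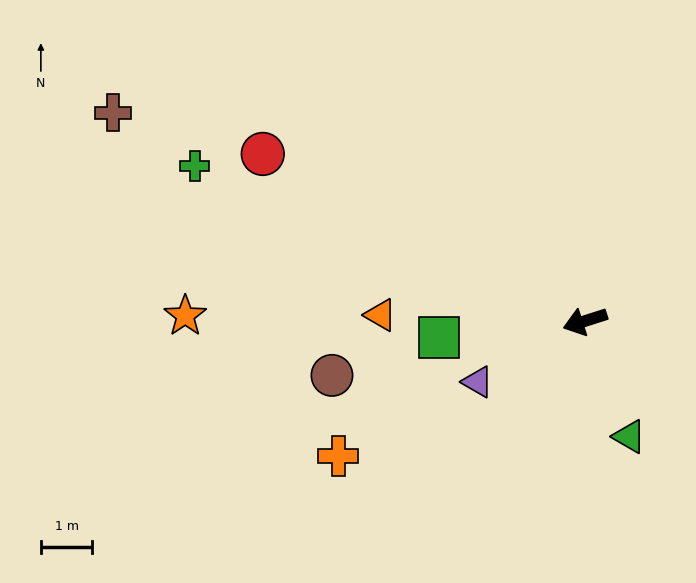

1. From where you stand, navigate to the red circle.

turn right 45°, forward 7.1 m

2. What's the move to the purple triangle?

turn left 12°, forward 2.4 m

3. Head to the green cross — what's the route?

turn right 39°, forward 8.2 m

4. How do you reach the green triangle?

turn left 93°, forward 2.4 m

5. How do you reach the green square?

turn right 11°, forward 2.9 m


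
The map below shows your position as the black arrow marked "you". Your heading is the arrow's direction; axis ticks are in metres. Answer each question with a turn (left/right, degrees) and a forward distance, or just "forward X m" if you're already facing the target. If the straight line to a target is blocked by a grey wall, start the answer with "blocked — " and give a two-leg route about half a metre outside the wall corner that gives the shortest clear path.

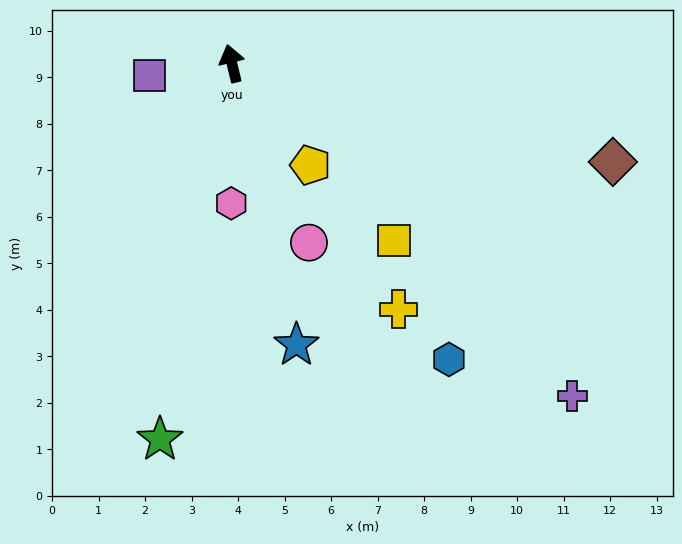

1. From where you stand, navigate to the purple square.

turn left 85°, forward 1.8 m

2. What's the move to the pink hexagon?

turn left 166°, forward 3.0 m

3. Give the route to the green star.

turn left 156°, forward 8.2 m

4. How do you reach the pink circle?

turn right 170°, forward 4.2 m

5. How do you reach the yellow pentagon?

turn right 156°, forward 2.8 m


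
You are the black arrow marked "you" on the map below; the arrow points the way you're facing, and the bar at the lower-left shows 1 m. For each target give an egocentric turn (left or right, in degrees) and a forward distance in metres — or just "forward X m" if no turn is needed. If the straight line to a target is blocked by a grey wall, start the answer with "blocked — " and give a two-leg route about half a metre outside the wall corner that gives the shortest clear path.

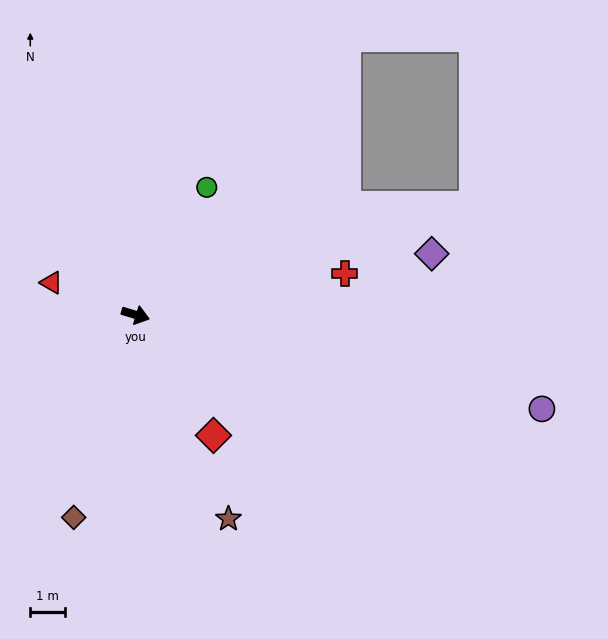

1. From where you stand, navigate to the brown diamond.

turn right 90°, forward 6.1 m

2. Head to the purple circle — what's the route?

turn left 4°, forward 12.0 m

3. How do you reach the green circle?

turn left 78°, forward 4.2 m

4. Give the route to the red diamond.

turn right 40°, forward 4.1 m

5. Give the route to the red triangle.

turn left 176°, forward 2.6 m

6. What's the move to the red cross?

turn left 28°, forward 6.2 m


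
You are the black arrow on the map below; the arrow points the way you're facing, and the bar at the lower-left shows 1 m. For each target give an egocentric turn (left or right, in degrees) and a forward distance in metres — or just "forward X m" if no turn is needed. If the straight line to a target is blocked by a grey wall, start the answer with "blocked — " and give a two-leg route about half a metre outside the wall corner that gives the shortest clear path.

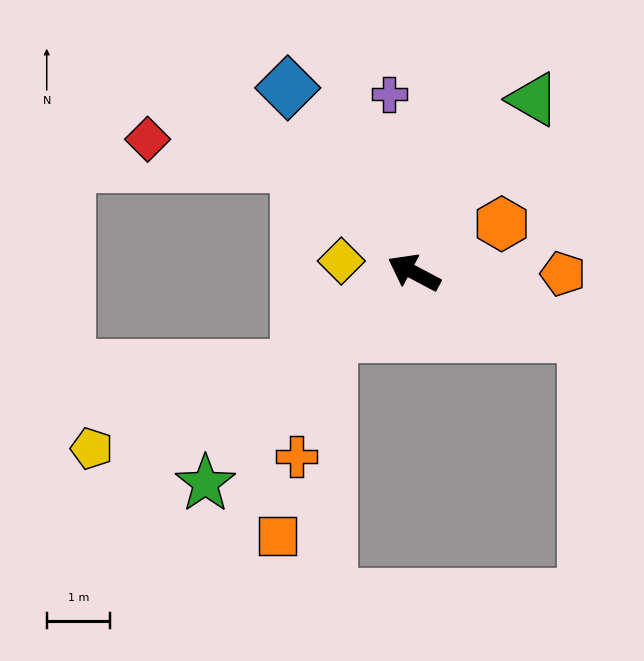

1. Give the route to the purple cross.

turn right 54°, forward 2.9 m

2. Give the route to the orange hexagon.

turn right 123°, forward 1.6 m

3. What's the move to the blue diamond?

turn right 28°, forward 3.5 m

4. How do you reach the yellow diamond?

turn left 19°, forward 1.2 m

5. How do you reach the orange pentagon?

turn right 153°, forward 2.4 m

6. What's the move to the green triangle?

turn right 97°, forward 3.3 m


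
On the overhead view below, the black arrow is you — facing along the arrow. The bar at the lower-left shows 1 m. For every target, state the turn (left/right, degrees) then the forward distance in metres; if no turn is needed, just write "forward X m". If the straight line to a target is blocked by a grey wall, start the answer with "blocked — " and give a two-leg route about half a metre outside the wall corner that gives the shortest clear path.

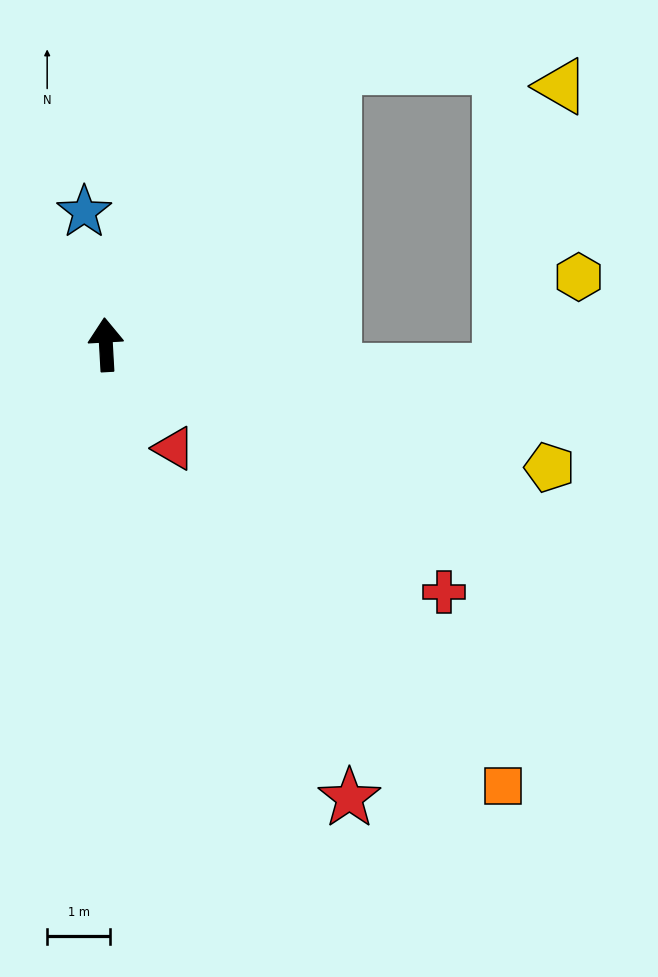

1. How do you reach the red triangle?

turn right 150°, forward 2.0 m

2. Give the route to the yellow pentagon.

turn right 109°, forward 7.3 m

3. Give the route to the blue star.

turn left 6°, forward 2.1 m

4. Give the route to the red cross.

turn right 129°, forward 6.6 m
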